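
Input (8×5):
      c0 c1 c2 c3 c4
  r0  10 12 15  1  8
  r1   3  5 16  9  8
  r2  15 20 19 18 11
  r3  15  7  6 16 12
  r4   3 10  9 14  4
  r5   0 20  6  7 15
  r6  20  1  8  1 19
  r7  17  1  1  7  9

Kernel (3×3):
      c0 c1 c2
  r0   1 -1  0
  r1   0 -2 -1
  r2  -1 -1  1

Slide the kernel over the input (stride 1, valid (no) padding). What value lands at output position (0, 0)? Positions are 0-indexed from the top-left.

-44

The receptive field on the input at this output position is [10 12 15 / 3 5 16 / 15 20 19]. Elementwise product with the kernel and sum: 10·1 + 12·-1 + 5·-2 + 16·-1 + 15·-1 + 20·-1 + 19·1.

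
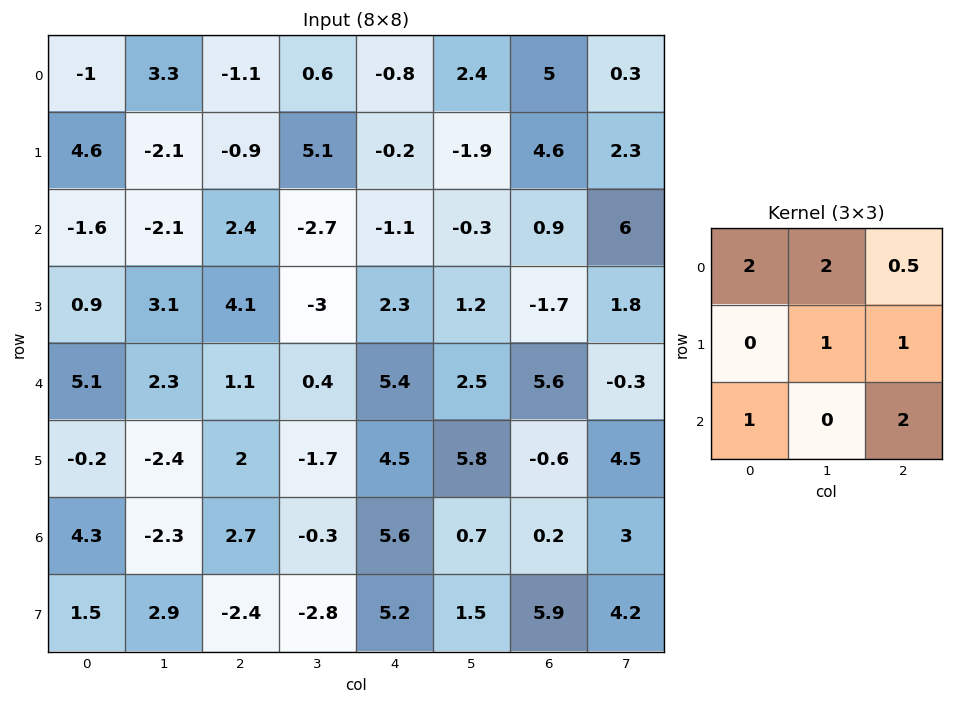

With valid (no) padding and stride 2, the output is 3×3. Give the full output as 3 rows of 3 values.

Output[0,0]: The receptive field on the input at this output position is [-1 3.3 -1.1 / 4.6 -2.1 -0.9 / -1.6 -2.1 2.4]. Elementwise product with the kernel and sum: -1·2 + 3.3·2 + -1.1·0.5 + -2.1·1 + -0.9·1 + -1.6·1 + 2.4·2.

4.25 3.7 9.1
8.3 10.05 13.75
24.65 22.4 29.8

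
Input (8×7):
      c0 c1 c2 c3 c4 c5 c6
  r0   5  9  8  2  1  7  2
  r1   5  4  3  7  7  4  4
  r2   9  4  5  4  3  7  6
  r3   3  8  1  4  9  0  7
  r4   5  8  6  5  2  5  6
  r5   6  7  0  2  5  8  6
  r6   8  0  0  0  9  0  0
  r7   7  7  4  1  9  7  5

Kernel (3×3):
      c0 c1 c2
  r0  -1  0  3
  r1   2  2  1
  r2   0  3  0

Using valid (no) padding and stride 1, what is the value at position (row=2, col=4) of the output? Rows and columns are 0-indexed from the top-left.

The receptive field on the input at this output position is [3 7 6 / 9 0 7 / 2 5 6]. Elementwise product with the kernel and sum: 3·-1 + 6·3 + 9·2 + 0·2 + 7·1 + 5·3.

55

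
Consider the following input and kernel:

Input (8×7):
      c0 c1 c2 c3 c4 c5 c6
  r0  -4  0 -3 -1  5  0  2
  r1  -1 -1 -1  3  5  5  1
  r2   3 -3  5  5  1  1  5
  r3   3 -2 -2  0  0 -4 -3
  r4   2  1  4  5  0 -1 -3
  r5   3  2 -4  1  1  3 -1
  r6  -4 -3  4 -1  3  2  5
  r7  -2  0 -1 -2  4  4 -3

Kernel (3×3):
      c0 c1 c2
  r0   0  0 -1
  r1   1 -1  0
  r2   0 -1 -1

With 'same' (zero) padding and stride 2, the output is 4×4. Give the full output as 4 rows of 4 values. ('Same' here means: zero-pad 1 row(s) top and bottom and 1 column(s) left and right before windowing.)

Output[0,0]: The receptive field on the zero-padded input at this output position is [0 0 0 / 0 -4 0 / 0 -1 -1]. Elementwise product with the kernel and sum: 0·-1 + 0·1 + -4·-1 + -1·-1 + -1·-1.
Output[0,1]: The receptive field on the zero-padded input at this output position is [0 0 0 / 0 -3 -1 / -1 -1 3]. Elementwise product with the kernel and sum: 0·-1 + 0·1 + -3·-1 + -1·-1 + 3·-1.

6 1 -16 -3
-3 -9 3 -1
-5 0 5 3
4 -5 -15 0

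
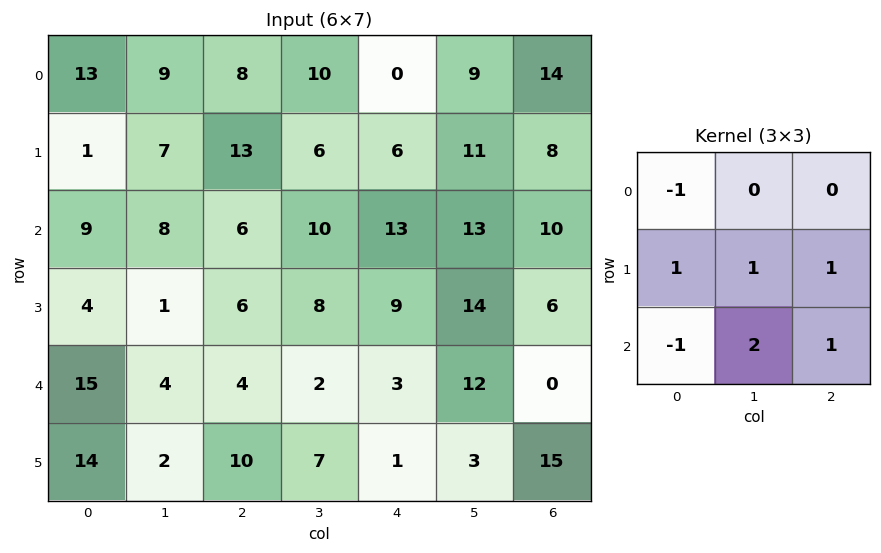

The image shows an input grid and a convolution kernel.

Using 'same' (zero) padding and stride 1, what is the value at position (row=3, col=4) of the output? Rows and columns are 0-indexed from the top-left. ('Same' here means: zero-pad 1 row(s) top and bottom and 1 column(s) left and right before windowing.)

The receptive field on the zero-padded input at this output position is [10 13 13 / 8 9 14 / 2 3 12]. Elementwise product with the kernel and sum: 10·-1 + 8·1 + 9·1 + 14·1 + 2·-1 + 3·2 + 12·1.

37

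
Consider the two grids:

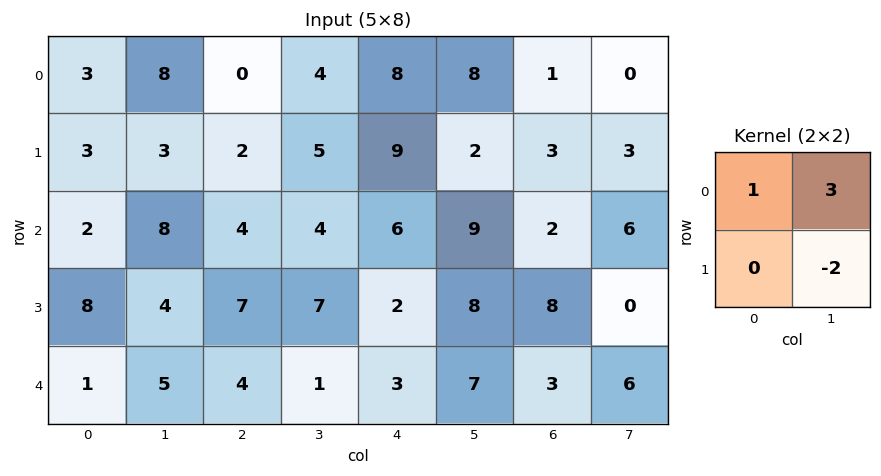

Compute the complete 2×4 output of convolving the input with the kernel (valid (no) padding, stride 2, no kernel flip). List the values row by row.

21 2 28 -5
18 2 17 20

Output[0,0]: The receptive field on the input at this output position is [3 8 / 3 3]. Elementwise product with the kernel and sum: 3·1 + 8·3 + 3·-2.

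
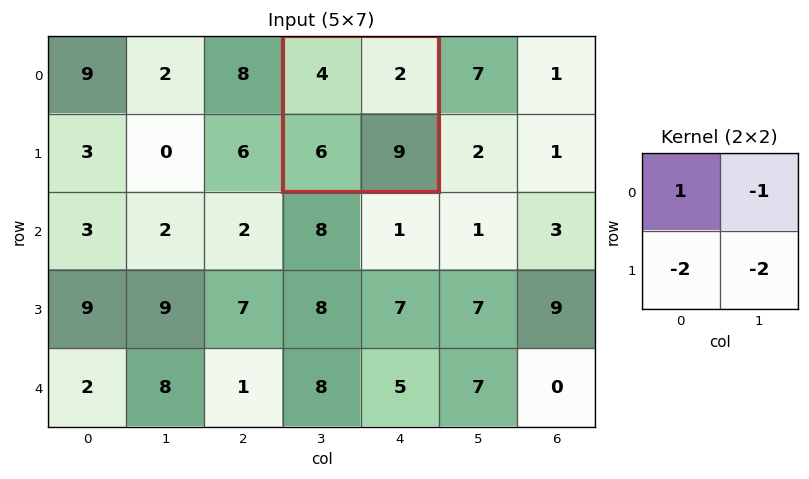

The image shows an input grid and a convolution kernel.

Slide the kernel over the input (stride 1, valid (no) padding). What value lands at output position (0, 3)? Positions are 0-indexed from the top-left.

The receptive field on the input at this output position is [4 2 / 6 9]. Elementwise product with the kernel and sum: 4·1 + 2·-1 + 6·-2 + 9·-2.

-28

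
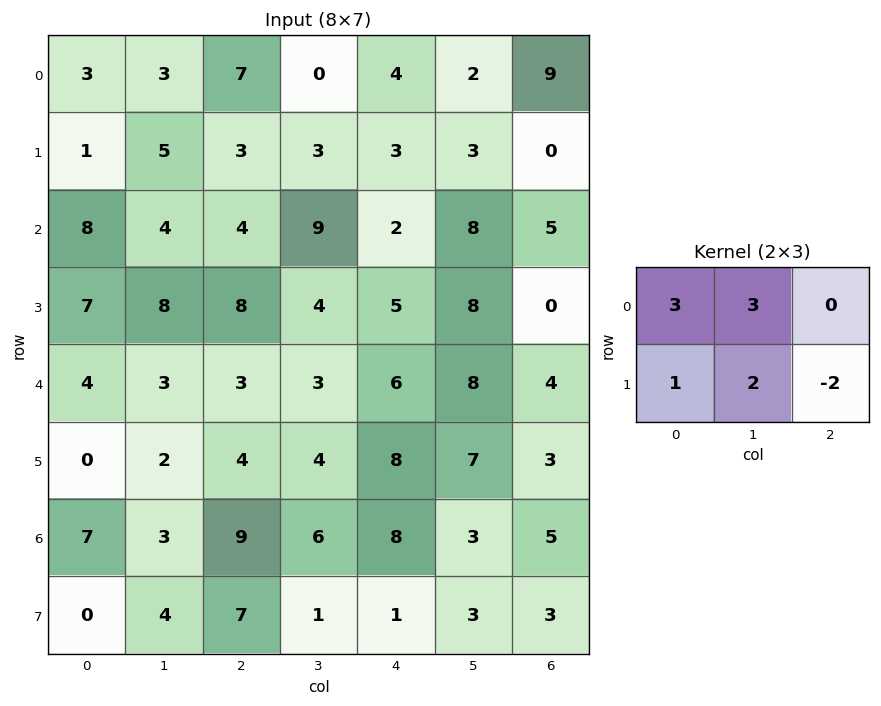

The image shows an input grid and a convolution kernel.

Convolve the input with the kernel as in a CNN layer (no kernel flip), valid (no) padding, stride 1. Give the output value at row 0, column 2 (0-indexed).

24

The receptive field on the input at this output position is [7 0 4 / 3 3 3]. Elementwise product with the kernel and sum: 7·3 + 0·3 + 3·1 + 3·2 + 3·-2.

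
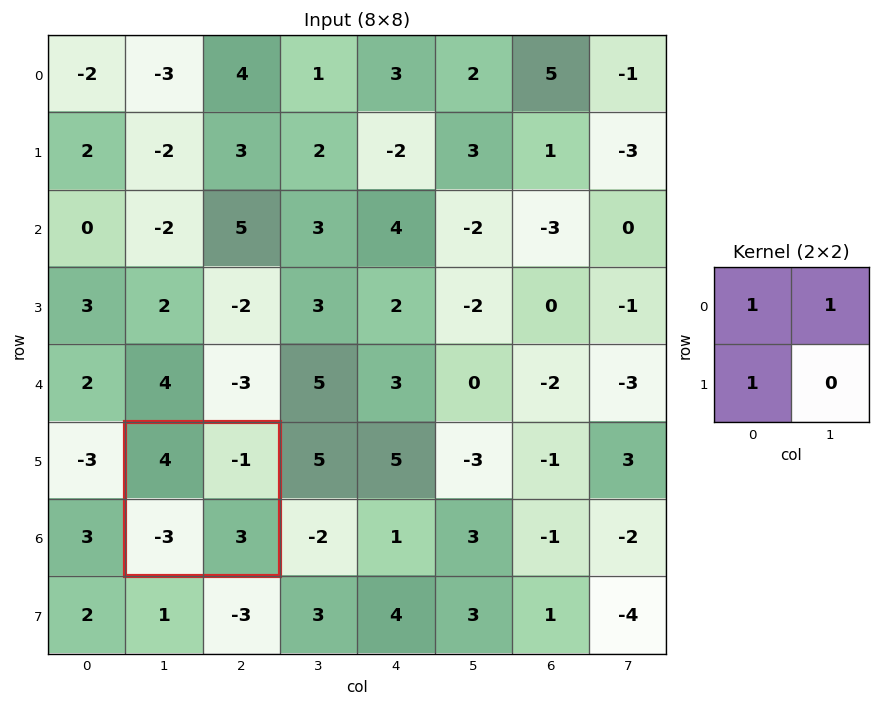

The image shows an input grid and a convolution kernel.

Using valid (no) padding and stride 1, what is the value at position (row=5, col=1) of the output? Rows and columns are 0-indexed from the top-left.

The receptive field on the input at this output position is [4 -1 / -3 3]. Elementwise product with the kernel and sum: 4·1 + -1·1 + -3·1.

0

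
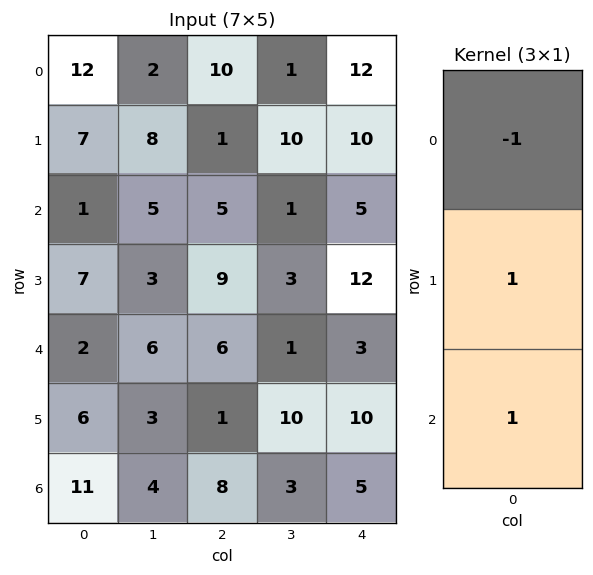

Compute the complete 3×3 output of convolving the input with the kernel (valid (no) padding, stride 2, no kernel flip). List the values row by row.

Output[0,0]: The receptive field on the input at this output position is [12 / 7 / 1]. Elementwise product with the kernel and sum: 12·-1 + 7·1 + 1·1.
Output[0,1]: The receptive field on the input at this output position is [10 / 1 / 5]. Elementwise product with the kernel and sum: 10·-1 + 1·1 + 5·1.

-4 -4 3
8 10 10
15 3 12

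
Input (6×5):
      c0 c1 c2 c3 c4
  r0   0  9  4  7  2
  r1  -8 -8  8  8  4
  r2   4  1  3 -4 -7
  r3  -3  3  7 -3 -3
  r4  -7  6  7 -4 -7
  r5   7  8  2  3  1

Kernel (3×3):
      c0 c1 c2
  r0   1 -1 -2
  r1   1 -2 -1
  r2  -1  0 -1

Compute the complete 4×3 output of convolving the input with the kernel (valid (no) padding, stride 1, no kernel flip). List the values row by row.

-24 -38 -15
-21 -33 6
-19 -4 37
-55 -13 35

Output[0,0]: The receptive field on the input at this output position is [0 9 4 / -8 -8 8 / 4 1 3]. Elementwise product with the kernel and sum: 0·1 + 9·-1 + 4·-2 + -8·1 + -8·-2 + 8·-1 + 4·-1 + 3·-1.
Output[0,1]: The receptive field on the input at this output position is [9 4 7 / -8 8 8 / 1 3 -4]. Elementwise product with the kernel and sum: 9·1 + 4·-1 + 7·-2 + -8·1 + 8·-2 + 8·-1 + 1·-1 + -4·-1.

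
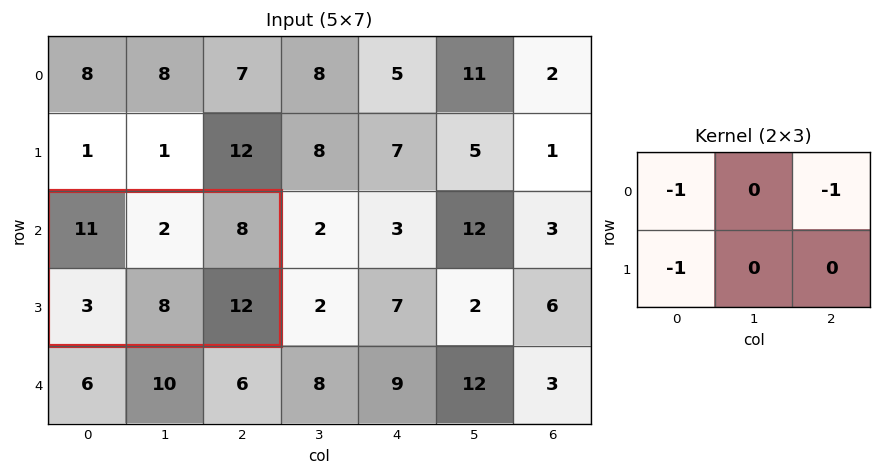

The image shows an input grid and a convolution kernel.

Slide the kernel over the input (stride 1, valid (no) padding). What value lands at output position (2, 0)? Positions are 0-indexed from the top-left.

The receptive field on the input at this output position is [11 2 8 / 3 8 12]. Elementwise product with the kernel and sum: 11·-1 + 8·-1 + 3·-1.

-22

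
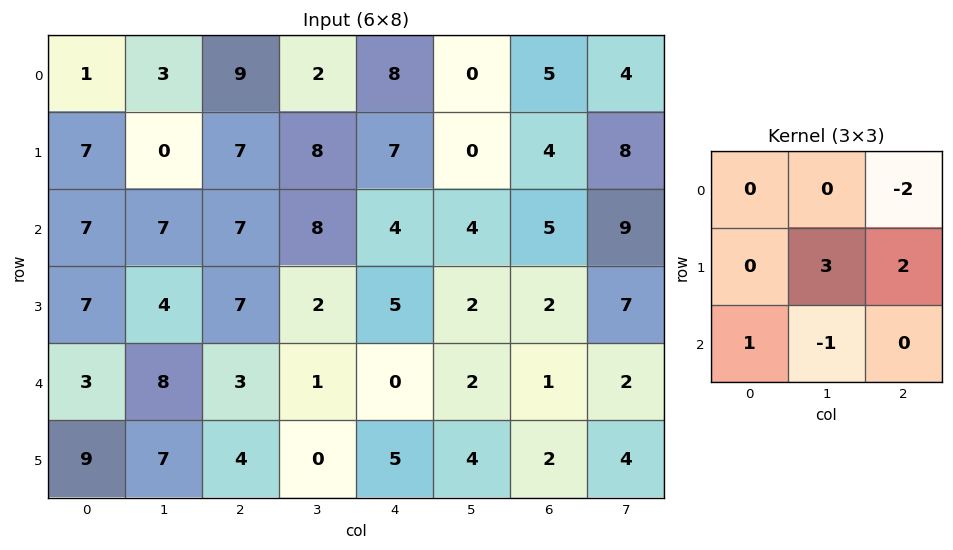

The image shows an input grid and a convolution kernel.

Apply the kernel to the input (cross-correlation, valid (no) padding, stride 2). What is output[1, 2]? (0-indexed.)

-2

The receptive field on the input at this output position is [4 4 5 / 5 2 2 / 0 2 1]. Elementwise product with the kernel and sum: 5·-2 + 2·3 + 2·2 + 0·1 + 2·-1.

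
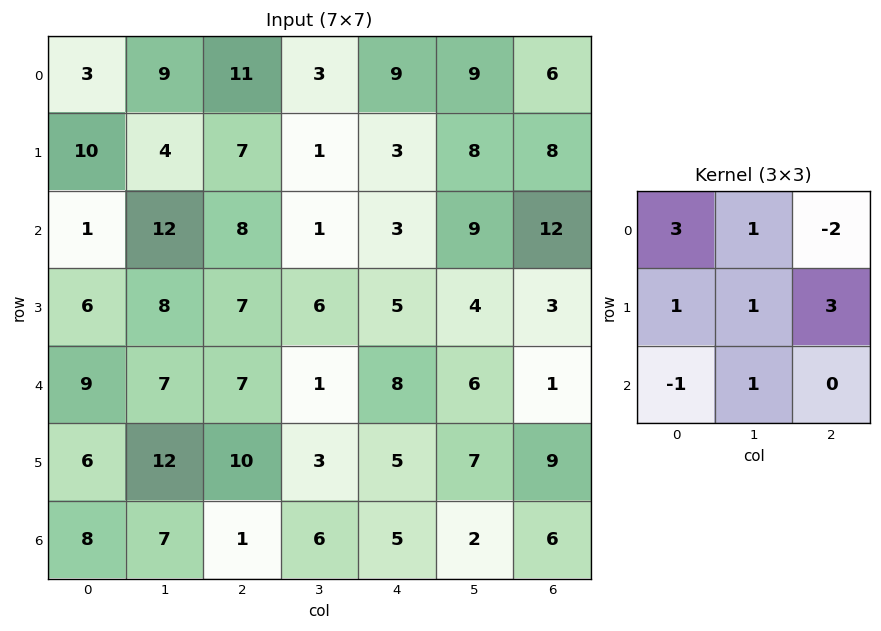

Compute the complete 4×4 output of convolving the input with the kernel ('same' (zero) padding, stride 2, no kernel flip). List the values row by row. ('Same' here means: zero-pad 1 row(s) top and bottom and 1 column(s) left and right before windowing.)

40 32 41 15
45 39 20 52
26 34 44 24
11 66 17 38

Output[0,0]: The receptive field on the zero-padded input at this output position is [0 0 0 / 0 3 9 / 0 10 4]. Elementwise product with the kernel and sum: 0·3 + 0·1 + 0·-2 + 0·1 + 3·1 + 9·3 + 0·-1 + 10·1.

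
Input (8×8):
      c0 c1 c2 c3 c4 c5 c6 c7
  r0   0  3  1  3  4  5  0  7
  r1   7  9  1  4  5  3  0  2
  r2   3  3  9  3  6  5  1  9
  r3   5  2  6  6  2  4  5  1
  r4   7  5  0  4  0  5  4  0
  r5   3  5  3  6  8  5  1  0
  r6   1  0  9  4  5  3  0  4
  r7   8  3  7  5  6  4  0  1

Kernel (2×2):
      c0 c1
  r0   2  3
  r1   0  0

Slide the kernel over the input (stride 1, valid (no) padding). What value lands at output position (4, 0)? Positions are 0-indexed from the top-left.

29

The receptive field on the input at this output position is [7 5 / 3 5]. Elementwise product with the kernel and sum: 7·2 + 5·3.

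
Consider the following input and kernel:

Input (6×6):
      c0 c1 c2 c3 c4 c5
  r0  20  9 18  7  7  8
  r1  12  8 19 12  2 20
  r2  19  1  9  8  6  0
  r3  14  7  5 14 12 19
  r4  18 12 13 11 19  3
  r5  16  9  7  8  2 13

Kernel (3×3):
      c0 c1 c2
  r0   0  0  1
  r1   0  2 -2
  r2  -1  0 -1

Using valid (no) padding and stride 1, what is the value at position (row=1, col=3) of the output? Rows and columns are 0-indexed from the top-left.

The receptive field on the input at this output position is [12 2 20 / 8 6 0 / 14 12 19]. Elementwise product with the kernel and sum: 20·1 + 6·2 + 0·-2 + 14·-1 + 19·-1.

-1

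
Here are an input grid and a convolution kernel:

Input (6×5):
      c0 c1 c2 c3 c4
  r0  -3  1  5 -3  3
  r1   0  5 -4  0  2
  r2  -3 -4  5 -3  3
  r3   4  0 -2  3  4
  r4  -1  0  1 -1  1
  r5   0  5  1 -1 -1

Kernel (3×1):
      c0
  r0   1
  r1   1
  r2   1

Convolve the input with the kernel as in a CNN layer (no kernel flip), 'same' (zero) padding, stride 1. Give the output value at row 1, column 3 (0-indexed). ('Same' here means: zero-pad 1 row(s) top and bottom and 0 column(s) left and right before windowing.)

-6

The receptive field on the zero-padded input at this output position is [-3 / 0 / -3]. Elementwise product with the kernel and sum: -3·1 + 0·1 + -3·1.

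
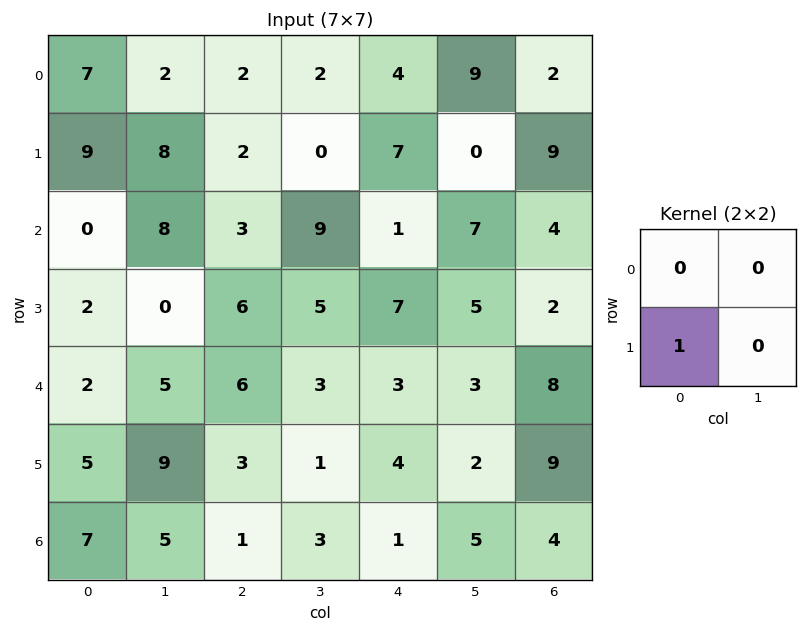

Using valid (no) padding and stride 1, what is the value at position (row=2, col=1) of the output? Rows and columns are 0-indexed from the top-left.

The receptive field on the input at this output position is [8 3 / 0 6]. Elementwise product with the kernel and sum: 0·1.

0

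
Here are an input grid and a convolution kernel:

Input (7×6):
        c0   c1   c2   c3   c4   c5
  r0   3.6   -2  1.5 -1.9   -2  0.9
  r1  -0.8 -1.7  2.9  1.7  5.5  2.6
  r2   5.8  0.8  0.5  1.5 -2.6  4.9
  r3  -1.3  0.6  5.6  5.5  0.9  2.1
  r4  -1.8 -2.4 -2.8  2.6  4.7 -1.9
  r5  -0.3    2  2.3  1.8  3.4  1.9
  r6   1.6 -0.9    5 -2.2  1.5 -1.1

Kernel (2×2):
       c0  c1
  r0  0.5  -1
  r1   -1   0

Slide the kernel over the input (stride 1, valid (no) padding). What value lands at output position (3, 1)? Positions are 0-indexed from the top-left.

-2.9

The receptive field on the input at this output position is [0.6 5.6 / -2.4 -2.8]. Elementwise product with the kernel and sum: 0.6·0.5 + 5.6·-1 + -2.4·-1.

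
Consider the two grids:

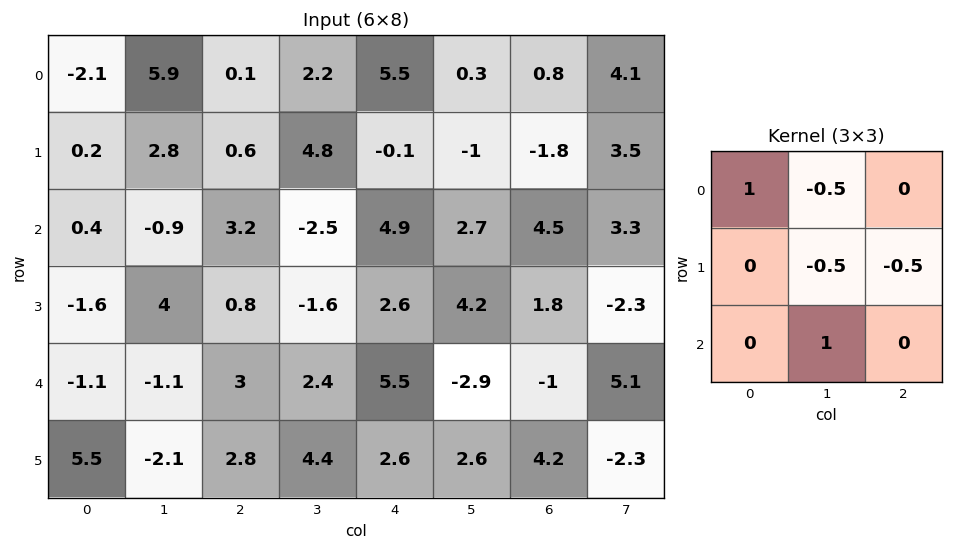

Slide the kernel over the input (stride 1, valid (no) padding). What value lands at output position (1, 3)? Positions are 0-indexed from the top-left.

The receptive field on the input at this output position is [4.8 -0.1 -1 / -2.5 4.9 2.7 / -1.6 2.6 4.2]. Elementwise product with the kernel and sum: 4.8·1 + -0.1·-0.5 + 4.9·-0.5 + 2.7·-0.5 + 2.6·1.

3.65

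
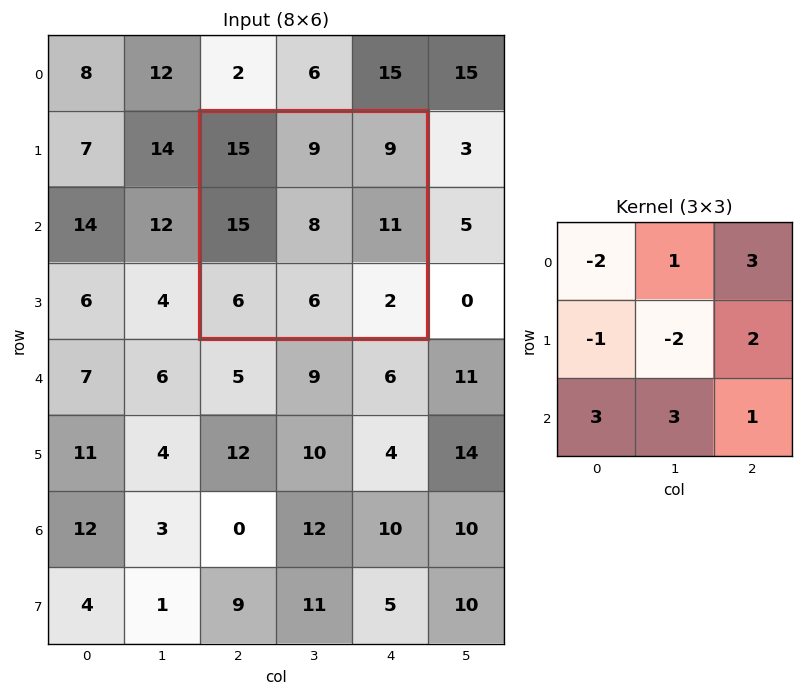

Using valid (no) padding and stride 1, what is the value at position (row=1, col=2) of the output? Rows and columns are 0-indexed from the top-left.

The receptive field on the input at this output position is [15 9 9 / 15 8 11 / 6 6 2]. Elementwise product with the kernel and sum: 15·-2 + 9·1 + 9·3 + 15·-1 + 8·-2 + 11·2 + 6·3 + 6·3 + 2·1.

35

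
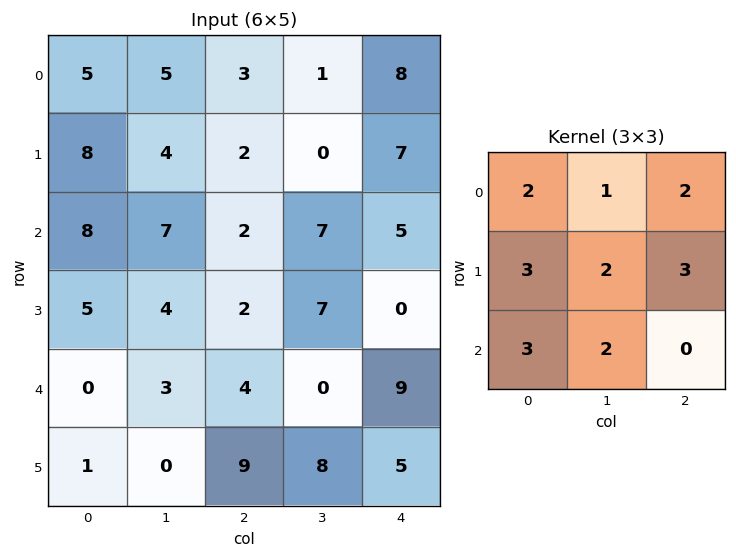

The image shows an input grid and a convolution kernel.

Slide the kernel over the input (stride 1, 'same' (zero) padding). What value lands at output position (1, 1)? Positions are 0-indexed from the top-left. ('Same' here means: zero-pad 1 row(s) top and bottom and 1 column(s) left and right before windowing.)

97

The receptive field on the zero-padded input at this output position is [5 5 3 / 8 4 2 / 8 7 2]. Elementwise product with the kernel and sum: 5·2 + 5·1 + 3·2 + 8·3 + 4·2 + 2·3 + 8·3 + 7·2.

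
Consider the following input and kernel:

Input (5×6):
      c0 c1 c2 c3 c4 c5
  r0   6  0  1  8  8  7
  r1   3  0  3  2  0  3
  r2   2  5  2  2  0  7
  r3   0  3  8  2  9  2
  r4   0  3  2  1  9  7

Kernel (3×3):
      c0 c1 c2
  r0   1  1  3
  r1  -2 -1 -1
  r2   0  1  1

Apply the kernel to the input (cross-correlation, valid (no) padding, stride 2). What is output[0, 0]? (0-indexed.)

7

The receptive field on the input at this output position is [6 0 1 / 3 0 3 / 2 5 2]. Elementwise product with the kernel and sum: 6·1 + 0·1 + 1·3 + 3·-2 + 0·-1 + 3·-1 + 5·1 + 2·1.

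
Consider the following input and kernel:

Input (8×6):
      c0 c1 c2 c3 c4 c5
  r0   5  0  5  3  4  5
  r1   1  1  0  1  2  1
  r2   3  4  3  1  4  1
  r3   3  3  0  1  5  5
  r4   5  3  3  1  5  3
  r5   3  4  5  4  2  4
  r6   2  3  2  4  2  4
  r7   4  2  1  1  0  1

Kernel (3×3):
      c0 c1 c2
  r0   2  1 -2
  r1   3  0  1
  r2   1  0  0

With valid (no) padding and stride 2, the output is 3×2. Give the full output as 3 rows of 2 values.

6 10
18 7
23 16

Output[0,0]: The receptive field on the input at this output position is [5 0 5 / 1 1 0 / 3 4 3]. Elementwise product with the kernel and sum: 5·2 + 0·1 + 5·-2 + 1·3 + 0·1 + 3·1.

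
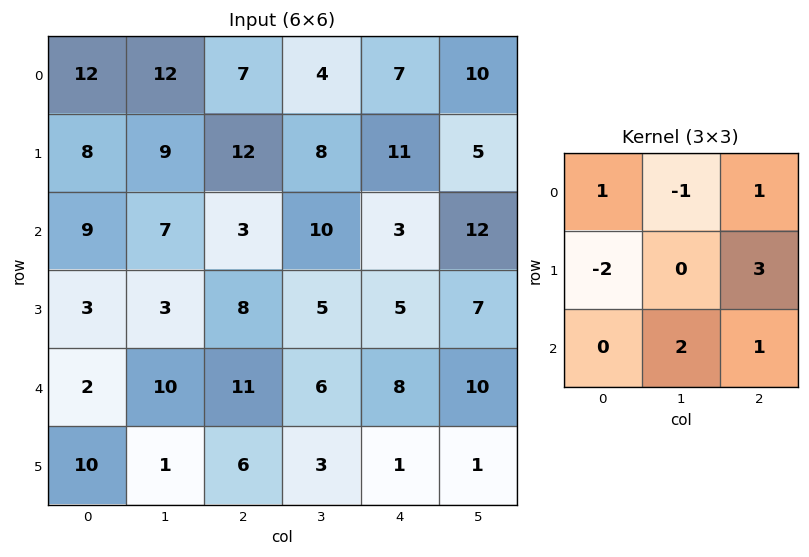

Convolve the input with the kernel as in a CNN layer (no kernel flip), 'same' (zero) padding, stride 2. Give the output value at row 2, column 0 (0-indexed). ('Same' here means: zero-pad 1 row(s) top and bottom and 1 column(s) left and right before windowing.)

51

The receptive field on the zero-padded input at this output position is [0 3 3 / 0 2 10 / 0 10 1]. Elementwise product with the kernel and sum: 0·1 + 3·-1 + 3·1 + 0·-2 + 10·3 + 10·2 + 1·1.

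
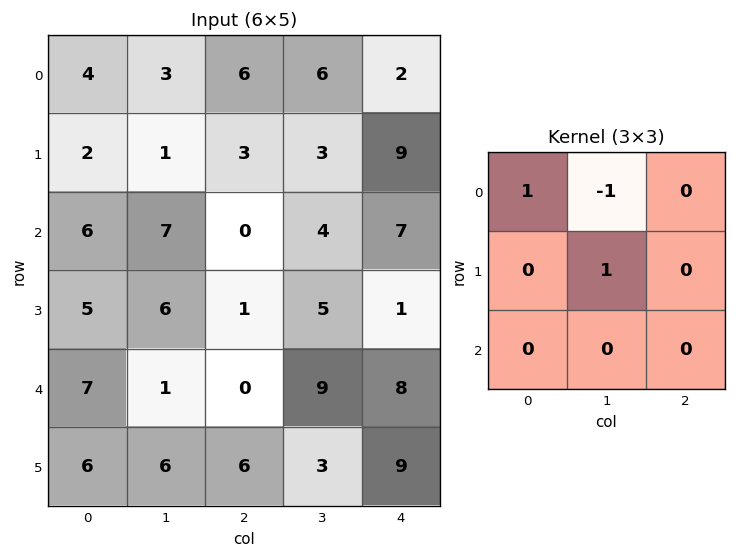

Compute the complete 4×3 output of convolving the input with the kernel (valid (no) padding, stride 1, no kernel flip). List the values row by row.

Output[0,0]: The receptive field on the input at this output position is [4 3 6 / 2 1 3 / 6 7 0]. Elementwise product with the kernel and sum: 4·1 + 3·-1 + 1·1.
Output[0,1]: The receptive field on the input at this output position is [3 6 6 / 1 3 3 / 7 0 4]. Elementwise product with the kernel and sum: 3·1 + 6·-1 + 3·1.

2 0 3
8 -2 4
5 8 1
0 5 5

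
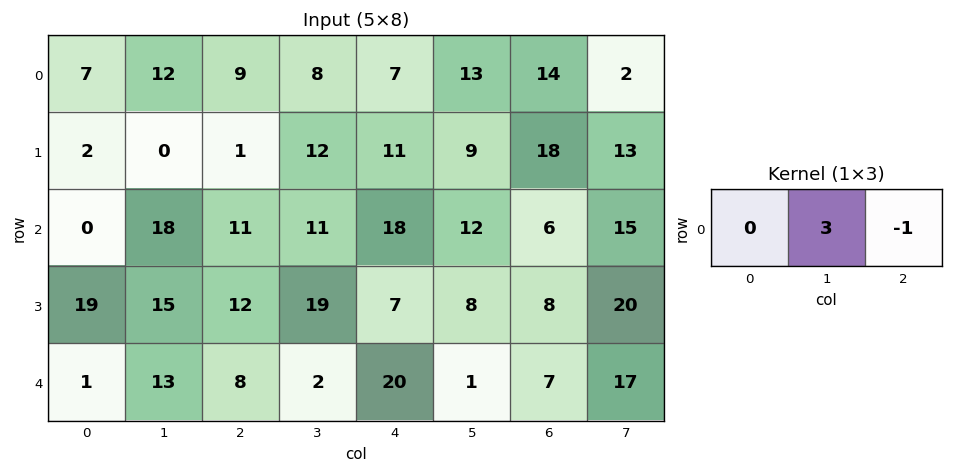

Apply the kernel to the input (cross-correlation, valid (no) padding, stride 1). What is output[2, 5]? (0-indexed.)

The receptive field on the input at this output position is [12 6 15]. Elementwise product with the kernel and sum: 6·3 + 15·-1.

3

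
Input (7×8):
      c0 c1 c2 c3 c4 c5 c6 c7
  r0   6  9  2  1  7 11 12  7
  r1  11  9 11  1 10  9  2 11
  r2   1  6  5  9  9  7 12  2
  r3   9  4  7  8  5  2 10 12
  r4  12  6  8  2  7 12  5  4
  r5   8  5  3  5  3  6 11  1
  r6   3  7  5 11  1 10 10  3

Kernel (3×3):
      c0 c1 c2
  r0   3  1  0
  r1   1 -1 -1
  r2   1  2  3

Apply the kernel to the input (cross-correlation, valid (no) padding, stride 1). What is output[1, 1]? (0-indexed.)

The receptive field on the input at this output position is [9 11 1 / 6 5 9 / 4 7 8]. Elementwise product with the kernel and sum: 9·3 + 11·1 + 6·1 + 5·-1 + 9·-1 + 4·1 + 7·2 + 8·3.

72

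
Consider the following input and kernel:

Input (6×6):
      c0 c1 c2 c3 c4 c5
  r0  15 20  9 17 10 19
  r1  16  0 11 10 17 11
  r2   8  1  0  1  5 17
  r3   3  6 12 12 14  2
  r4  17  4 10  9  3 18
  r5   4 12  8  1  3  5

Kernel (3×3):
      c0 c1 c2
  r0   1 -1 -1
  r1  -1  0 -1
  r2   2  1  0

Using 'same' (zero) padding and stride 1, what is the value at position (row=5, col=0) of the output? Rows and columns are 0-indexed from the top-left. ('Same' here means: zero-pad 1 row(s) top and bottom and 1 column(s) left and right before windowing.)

The receptive field on the zero-padded input at this output position is [0 17 4 / 0 4 12 / 0 0 0]. Elementwise product with the kernel and sum: 0·1 + 17·-1 + 4·-1 + 0·-1 + 12·-1 + 0·2 + 0·1.

-33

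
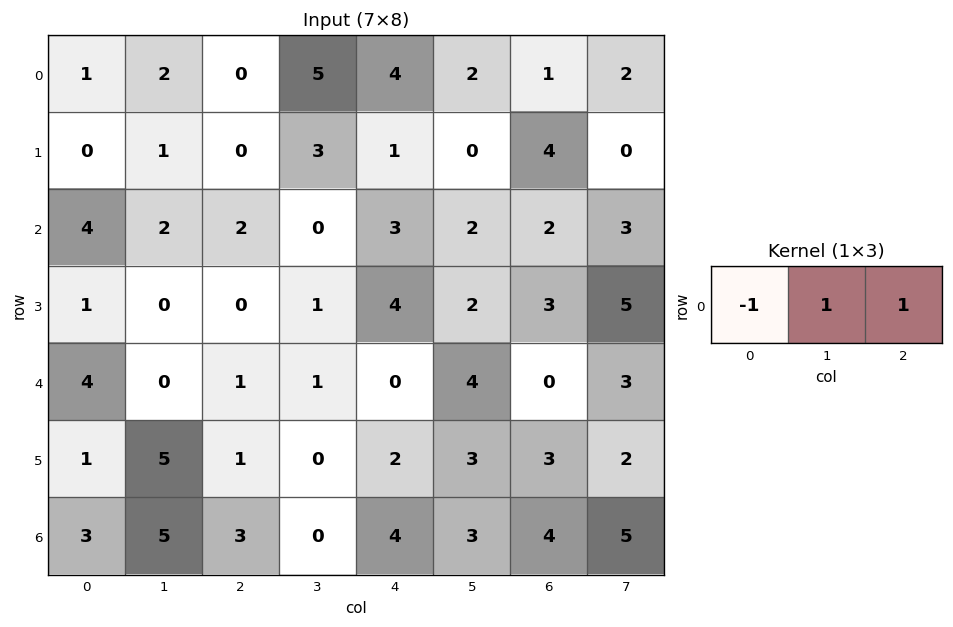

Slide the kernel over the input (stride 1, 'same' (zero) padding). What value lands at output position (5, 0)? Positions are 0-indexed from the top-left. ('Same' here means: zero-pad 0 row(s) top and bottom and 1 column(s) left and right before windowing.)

6

The receptive field on the zero-padded input at this output position is [0 1 5]. Elementwise product with the kernel and sum: 0·-1 + 1·1 + 5·1.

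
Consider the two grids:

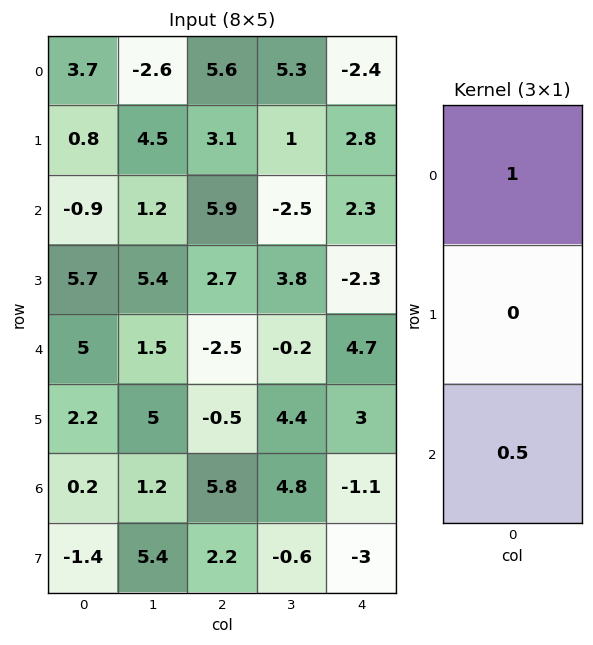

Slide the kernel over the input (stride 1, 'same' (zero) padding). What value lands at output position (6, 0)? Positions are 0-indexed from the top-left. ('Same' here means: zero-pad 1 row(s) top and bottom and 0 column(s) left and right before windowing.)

The receptive field on the zero-padded input at this output position is [2.2 / 0.2 / -1.4]. Elementwise product with the kernel and sum: 2.2·1 + -1.4·0.5.

1.5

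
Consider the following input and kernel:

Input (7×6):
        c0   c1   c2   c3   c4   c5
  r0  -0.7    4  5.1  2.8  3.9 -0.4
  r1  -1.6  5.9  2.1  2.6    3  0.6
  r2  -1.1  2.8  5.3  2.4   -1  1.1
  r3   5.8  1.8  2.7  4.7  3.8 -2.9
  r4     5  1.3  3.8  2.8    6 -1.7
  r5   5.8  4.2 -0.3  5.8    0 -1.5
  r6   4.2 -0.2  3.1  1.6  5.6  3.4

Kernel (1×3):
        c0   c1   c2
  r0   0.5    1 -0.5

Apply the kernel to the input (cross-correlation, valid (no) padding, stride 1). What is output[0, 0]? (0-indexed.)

1.1

The receptive field on the input at this output position is [-0.7 4 5.1]. Elementwise product with the kernel and sum: -0.7·0.5 + 4·1 + 5.1·-0.5.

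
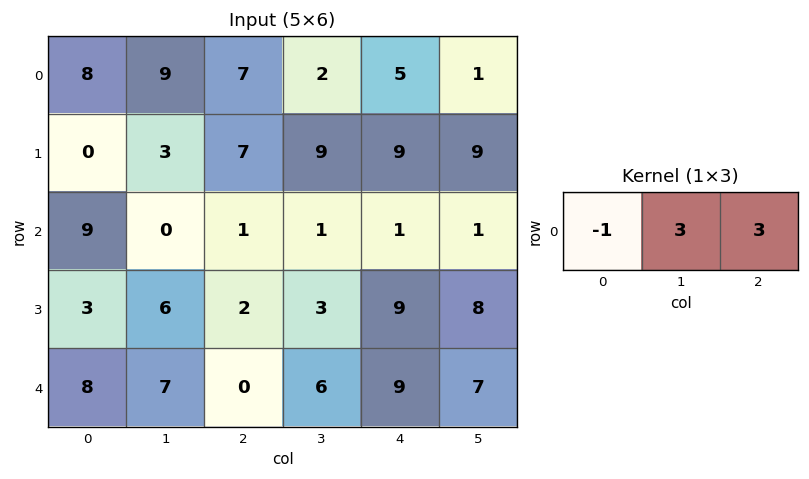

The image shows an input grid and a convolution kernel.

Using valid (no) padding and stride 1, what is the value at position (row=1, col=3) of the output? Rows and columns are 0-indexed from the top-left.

45

The receptive field on the input at this output position is [9 9 9]. Elementwise product with the kernel and sum: 9·-1 + 9·3 + 9·3.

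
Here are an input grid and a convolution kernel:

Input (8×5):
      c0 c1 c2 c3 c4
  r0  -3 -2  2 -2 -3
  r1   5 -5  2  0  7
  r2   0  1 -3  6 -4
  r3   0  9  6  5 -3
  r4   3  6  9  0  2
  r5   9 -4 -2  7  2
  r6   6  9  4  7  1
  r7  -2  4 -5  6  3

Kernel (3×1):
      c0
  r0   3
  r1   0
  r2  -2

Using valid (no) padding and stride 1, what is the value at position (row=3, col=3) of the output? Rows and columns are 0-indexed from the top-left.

1

The receptive field on the input at this output position is [5 / 0 / 7]. Elementwise product with the kernel and sum: 5·3 + 7·-2.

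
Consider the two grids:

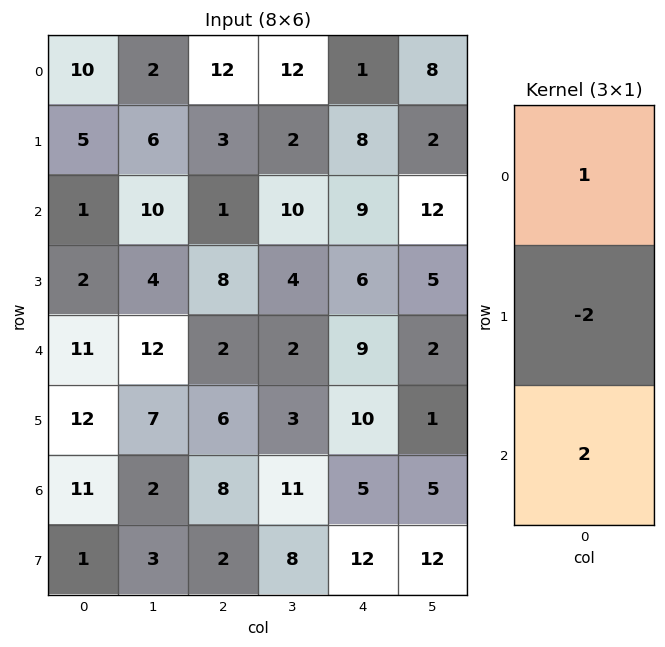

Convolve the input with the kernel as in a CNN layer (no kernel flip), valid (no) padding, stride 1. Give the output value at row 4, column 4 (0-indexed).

-1

The receptive field on the input at this output position is [9 / 10 / 5]. Elementwise product with the kernel and sum: 9·1 + 10·-2 + 5·2.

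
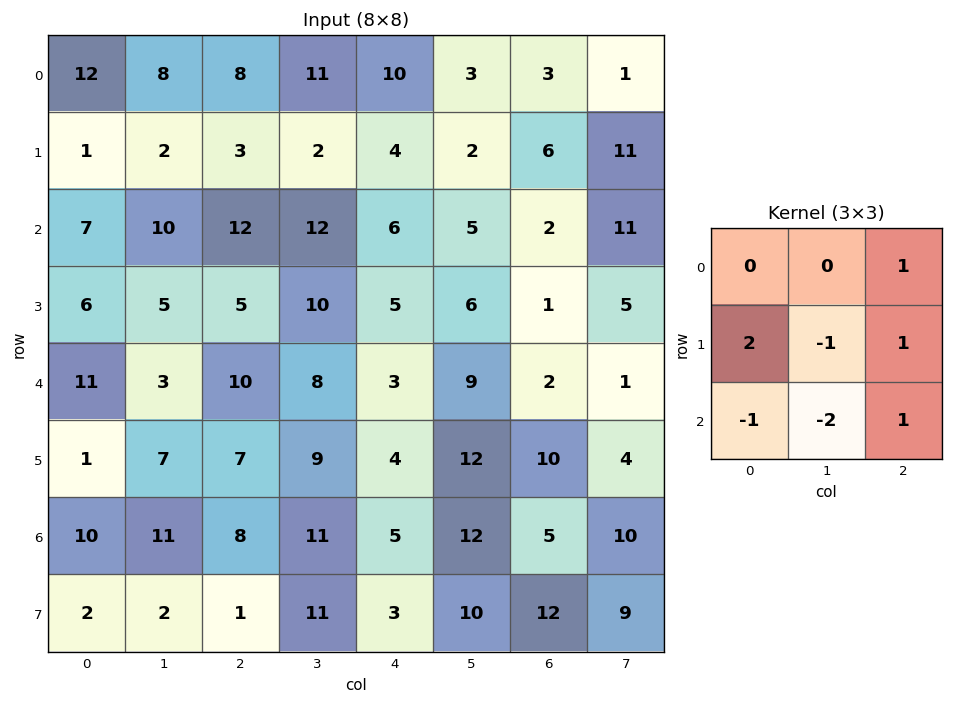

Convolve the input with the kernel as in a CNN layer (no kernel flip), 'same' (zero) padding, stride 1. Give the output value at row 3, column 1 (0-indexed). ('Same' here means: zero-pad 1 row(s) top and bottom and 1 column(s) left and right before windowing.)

The receptive field on the zero-padded input at this output position is [7 10 12 / 6 5 5 / 11 3 10]. Elementwise product with the kernel and sum: 12·1 + 6·2 + 5·-1 + 5·1 + 11·-1 + 3·-2 + 10·1.

17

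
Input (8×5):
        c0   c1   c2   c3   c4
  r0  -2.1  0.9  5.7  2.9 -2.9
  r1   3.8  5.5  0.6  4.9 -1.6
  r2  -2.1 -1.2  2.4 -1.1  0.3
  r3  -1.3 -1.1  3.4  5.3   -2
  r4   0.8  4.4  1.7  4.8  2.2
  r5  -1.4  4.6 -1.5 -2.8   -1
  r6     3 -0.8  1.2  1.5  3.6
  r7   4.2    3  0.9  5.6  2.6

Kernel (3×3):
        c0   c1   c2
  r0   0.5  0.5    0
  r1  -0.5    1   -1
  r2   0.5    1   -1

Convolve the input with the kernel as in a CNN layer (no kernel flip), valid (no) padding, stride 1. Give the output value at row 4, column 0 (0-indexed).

8.9

The receptive field on the input at this output position is [0.8 4.4 1.7 / -1.4 4.6 -1.5 / 3 -0.8 1.2]. Elementwise product with the kernel and sum: 0.8·0.5 + 4.4·0.5 + -1.4·-0.5 + 4.6·1 + -1.5·-1 + 3·0.5 + -0.8·1 + 1.2·-1.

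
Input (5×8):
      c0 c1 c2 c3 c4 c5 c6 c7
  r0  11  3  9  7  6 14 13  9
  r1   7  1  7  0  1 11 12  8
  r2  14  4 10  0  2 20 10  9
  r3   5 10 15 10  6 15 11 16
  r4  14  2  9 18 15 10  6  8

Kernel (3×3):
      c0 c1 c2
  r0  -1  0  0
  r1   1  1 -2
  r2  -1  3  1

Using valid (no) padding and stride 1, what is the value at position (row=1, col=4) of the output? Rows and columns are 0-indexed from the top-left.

The receptive field on the input at this output position is [1 11 12 / 2 20 10 / 6 15 11]. Elementwise product with the kernel and sum: 1·-1 + 2·1 + 20·1 + 10·-2 + 6·-1 + 15·3 + 11·1.

51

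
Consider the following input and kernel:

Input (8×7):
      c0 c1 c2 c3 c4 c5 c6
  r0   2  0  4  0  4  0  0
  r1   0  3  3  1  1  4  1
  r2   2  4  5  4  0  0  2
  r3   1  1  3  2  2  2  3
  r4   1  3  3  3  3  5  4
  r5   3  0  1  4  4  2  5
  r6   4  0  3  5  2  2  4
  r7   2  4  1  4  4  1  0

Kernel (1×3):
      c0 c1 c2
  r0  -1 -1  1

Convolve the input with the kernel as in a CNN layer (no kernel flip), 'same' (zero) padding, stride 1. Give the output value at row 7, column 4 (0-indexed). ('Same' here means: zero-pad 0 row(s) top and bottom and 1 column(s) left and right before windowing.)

-7

The receptive field on the zero-padded input at this output position is [4 4 1]. Elementwise product with the kernel and sum: 4·-1 + 4·-1 + 1·1.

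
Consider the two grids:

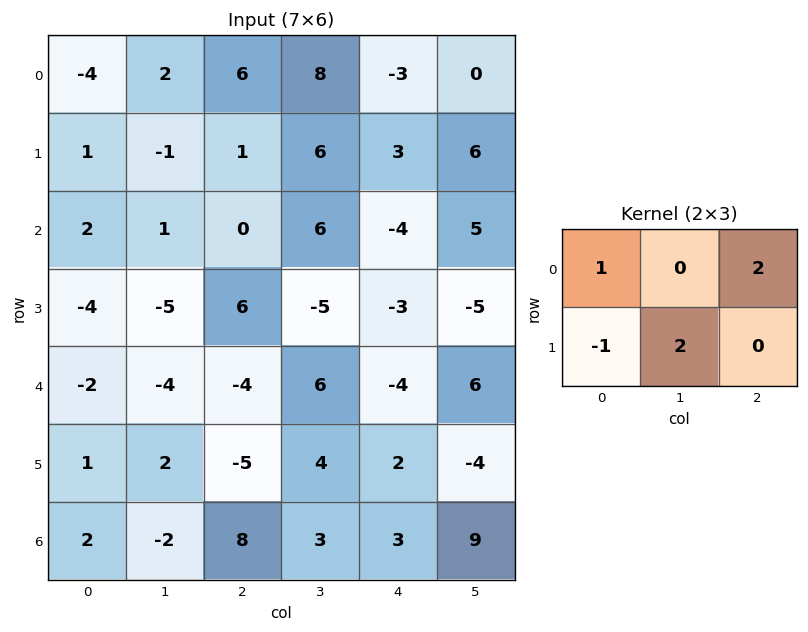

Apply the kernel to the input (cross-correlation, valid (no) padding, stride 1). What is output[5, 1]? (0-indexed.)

28

The receptive field on the input at this output position is [2 -5 4 / -2 8 3]. Elementwise product with the kernel and sum: 2·1 + 4·2 + -2·-1 + 8·2.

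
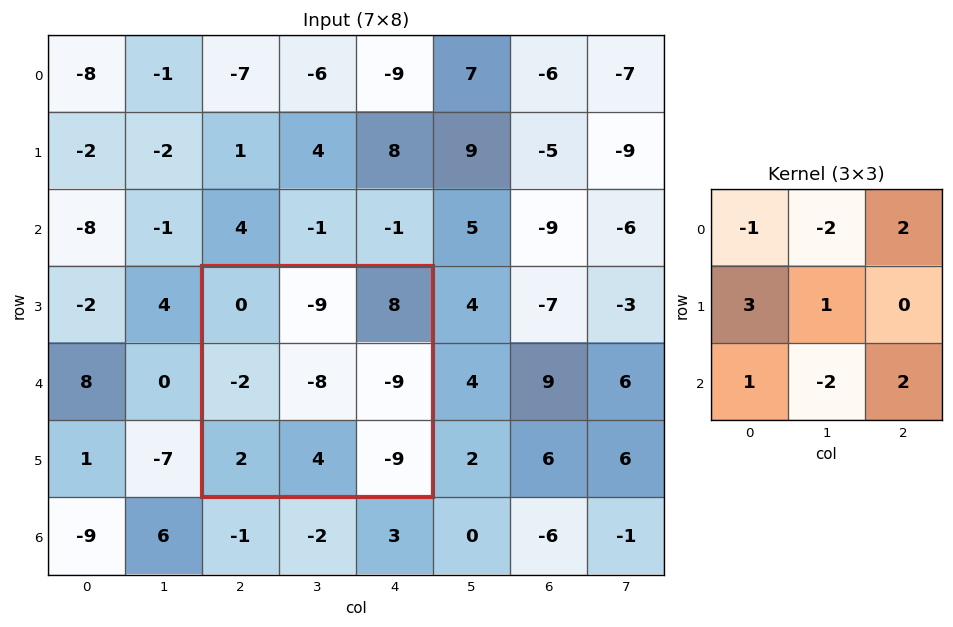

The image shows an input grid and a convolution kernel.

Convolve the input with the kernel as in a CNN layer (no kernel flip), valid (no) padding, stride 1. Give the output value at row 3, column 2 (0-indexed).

-4

The receptive field on the input at this output position is [0 -9 8 / -2 -8 -9 / 2 4 -9]. Elementwise product with the kernel and sum: 0·-1 + -9·-2 + 8·2 + -2·3 + -8·1 + 2·1 + 4·-2 + -9·2.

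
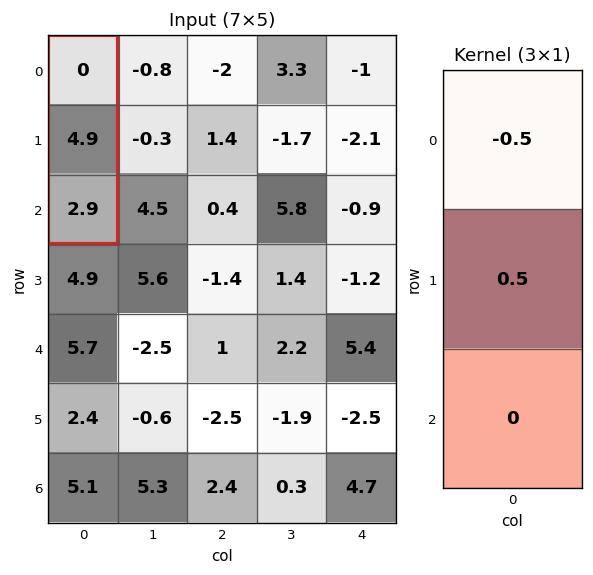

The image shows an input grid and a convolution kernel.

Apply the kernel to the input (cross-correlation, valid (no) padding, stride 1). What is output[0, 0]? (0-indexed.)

The receptive field on the input at this output position is [0 / 4.9 / 2.9]. Elementwise product with the kernel and sum: 0·-0.5 + 4.9·0.5.

2.45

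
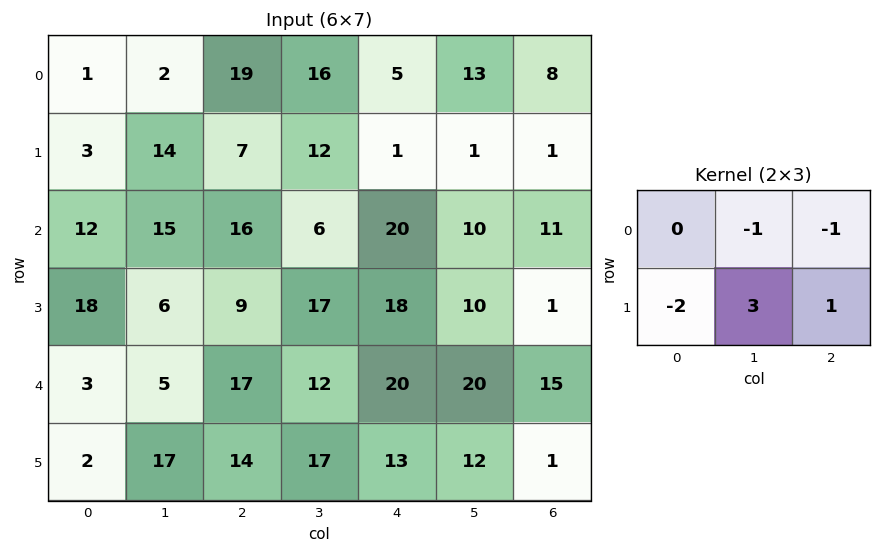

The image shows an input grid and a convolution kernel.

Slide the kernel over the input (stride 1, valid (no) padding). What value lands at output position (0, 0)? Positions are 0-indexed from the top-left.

The receptive field on the input at this output position is [1 2 19 / 3 14 7]. Elementwise product with the kernel and sum: 2·-1 + 19·-1 + 3·-2 + 14·3 + 7·1.

22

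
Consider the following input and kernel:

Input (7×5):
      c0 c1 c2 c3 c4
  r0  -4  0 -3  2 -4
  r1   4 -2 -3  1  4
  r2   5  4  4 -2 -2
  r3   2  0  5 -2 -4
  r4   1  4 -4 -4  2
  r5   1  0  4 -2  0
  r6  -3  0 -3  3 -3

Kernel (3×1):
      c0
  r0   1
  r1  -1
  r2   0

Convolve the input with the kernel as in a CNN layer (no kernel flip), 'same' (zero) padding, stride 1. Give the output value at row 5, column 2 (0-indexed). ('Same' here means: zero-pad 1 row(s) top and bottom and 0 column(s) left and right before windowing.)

The receptive field on the zero-padded input at this output position is [-4 / 4 / -3]. Elementwise product with the kernel and sum: -4·1 + 4·-1.

-8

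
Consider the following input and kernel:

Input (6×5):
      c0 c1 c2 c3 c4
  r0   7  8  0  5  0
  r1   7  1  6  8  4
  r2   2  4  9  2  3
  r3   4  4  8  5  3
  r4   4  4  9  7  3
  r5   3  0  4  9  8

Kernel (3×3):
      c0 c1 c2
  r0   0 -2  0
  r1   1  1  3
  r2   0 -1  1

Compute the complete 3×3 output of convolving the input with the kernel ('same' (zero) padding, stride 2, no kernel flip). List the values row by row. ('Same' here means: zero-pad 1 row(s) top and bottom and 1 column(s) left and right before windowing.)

25 25 1
0 4 -6
5 23 -4

Output[0,0]: The receptive field on the zero-padded input at this output position is [0 0 0 / 0 7 8 / 0 7 1]. Elementwise product with the kernel and sum: 0·-2 + 0·1 + 7·1 + 8·3 + 7·-1 + 1·1.
Output[0,1]: The receptive field on the zero-padded input at this output position is [0 0 0 / 8 0 5 / 1 6 8]. Elementwise product with the kernel and sum: 0·-2 + 8·1 + 0·1 + 5·3 + 6·-1 + 8·1.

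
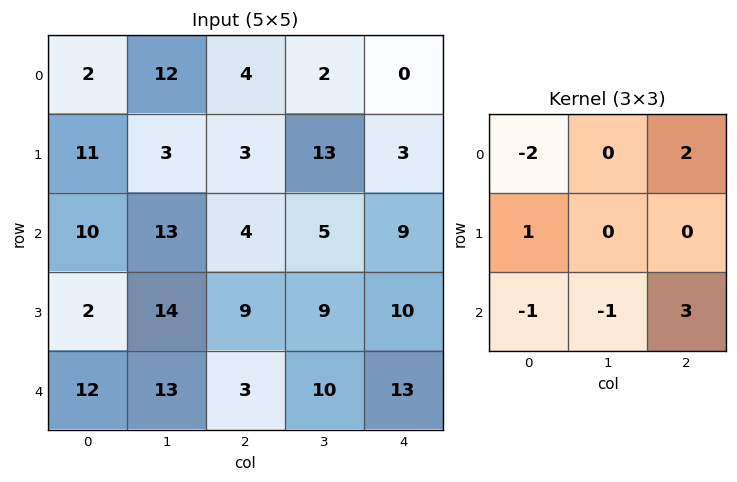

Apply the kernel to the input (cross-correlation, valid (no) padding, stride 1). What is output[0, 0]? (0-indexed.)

4

The receptive field on the input at this output position is [2 12 4 / 11 3 3 / 10 13 4]. Elementwise product with the kernel and sum: 2·-2 + 4·2 + 11·1 + 10·-1 + 13·-1 + 4·3.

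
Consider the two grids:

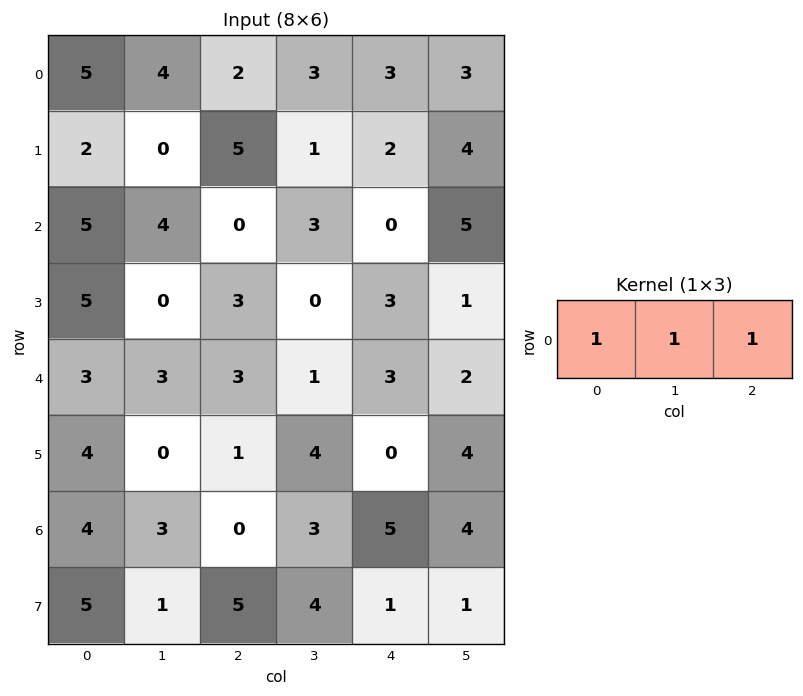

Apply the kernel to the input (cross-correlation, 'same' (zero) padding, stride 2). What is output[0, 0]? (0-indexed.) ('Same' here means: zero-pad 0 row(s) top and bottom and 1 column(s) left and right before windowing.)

The receptive field on the zero-padded input at this output position is [0 5 4]. Elementwise product with the kernel and sum: 0·1 + 5·1 + 4·1.

9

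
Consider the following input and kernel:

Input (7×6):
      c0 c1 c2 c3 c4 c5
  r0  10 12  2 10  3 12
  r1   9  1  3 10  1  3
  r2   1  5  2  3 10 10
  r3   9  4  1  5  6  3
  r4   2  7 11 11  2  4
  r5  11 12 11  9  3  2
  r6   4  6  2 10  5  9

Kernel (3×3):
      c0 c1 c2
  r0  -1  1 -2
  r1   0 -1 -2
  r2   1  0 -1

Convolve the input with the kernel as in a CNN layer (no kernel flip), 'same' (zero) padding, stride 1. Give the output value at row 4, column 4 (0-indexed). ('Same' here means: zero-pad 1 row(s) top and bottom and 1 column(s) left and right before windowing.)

The receptive field on the zero-padded input at this output position is [5 6 3 / 11 2 4 / 9 3 2]. Elementwise product with the kernel and sum: 5·-1 + 6·1 + 3·-2 + 2·-1 + 4·-2 + 9·1 + 2·-1.

-8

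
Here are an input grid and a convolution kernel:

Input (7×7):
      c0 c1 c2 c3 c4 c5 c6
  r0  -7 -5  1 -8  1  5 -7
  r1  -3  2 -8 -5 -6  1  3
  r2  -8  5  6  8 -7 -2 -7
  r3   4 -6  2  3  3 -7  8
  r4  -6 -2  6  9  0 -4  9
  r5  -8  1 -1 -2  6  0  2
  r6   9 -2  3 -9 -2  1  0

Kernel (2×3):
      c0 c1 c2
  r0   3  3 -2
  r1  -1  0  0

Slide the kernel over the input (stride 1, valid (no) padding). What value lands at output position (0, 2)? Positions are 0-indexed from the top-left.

The receptive field on the input at this output position is [1 -8 1 / -8 -5 -6]. Elementwise product with the kernel and sum: 1·3 + -8·3 + 1·-2 + -8·-1.

-15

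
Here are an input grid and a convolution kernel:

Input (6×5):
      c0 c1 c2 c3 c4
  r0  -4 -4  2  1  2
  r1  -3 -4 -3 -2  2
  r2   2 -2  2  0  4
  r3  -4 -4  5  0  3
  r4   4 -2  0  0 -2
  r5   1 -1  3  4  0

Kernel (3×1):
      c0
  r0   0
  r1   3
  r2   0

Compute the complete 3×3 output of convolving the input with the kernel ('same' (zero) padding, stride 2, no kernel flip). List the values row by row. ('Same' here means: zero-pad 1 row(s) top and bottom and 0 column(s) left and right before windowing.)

-12 6 6
6 6 12
12 0 -6

Output[0,0]: The receptive field on the zero-padded input at this output position is [0 / -4 / -3]. Elementwise product with the kernel and sum: -4·3.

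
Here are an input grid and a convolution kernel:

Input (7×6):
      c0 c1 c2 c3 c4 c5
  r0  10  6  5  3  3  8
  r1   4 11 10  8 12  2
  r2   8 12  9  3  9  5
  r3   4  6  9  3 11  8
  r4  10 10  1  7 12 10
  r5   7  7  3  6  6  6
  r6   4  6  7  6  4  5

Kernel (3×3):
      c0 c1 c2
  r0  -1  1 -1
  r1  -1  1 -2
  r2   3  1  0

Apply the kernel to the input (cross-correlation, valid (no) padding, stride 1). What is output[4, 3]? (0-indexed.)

The receptive field on the input at this output position is [7 12 10 / 6 6 6 / 6 4 5]. Elementwise product with the kernel and sum: 7·-1 + 12·1 + 10·-1 + 6·-1 + 6·1 + 6·-2 + 6·3 + 4·1.

5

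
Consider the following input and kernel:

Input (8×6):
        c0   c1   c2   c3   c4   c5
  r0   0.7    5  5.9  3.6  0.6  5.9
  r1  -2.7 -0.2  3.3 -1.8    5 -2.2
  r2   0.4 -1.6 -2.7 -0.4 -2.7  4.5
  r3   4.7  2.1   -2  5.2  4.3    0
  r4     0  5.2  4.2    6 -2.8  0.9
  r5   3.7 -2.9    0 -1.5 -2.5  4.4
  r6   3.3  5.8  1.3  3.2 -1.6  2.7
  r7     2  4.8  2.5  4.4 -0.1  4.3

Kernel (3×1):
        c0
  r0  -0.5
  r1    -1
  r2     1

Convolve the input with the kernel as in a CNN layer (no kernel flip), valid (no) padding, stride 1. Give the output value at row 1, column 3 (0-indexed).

The receptive field on the input at this output position is [-1.8 / -0.4 / 5.2]. Elementwise product with the kernel and sum: -1.8·-0.5 + -0.4·-1 + 5.2·1.

6.5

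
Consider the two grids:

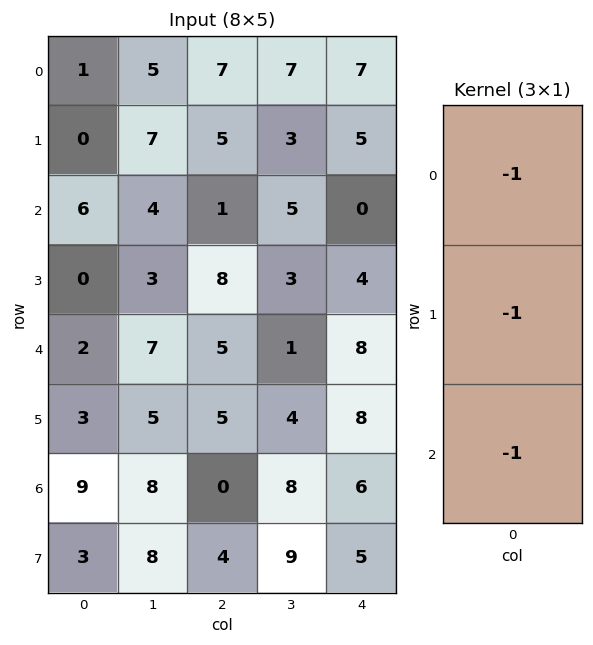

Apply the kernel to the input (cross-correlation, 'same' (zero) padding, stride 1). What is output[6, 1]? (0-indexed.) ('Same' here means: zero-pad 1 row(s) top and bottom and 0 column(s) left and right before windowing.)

-21

The receptive field on the zero-padded input at this output position is [5 / 8 / 8]. Elementwise product with the kernel and sum: 5·-1 + 8·-1 + 8·-1.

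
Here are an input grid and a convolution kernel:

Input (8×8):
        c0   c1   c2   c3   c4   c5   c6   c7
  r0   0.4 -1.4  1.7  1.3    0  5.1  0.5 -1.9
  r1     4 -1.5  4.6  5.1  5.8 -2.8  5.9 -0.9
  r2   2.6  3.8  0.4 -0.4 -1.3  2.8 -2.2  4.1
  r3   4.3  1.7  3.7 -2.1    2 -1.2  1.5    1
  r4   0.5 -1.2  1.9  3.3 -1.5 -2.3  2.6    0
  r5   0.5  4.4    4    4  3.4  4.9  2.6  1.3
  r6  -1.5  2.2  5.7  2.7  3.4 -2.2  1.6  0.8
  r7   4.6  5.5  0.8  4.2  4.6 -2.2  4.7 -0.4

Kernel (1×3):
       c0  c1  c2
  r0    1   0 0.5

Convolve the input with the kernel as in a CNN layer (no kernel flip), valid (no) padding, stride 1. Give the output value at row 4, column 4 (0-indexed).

The receptive field on the input at this output position is [-1.5 -2.3 2.6]. Elementwise product with the kernel and sum: -1.5·1 + 2.6·0.5.

-0.2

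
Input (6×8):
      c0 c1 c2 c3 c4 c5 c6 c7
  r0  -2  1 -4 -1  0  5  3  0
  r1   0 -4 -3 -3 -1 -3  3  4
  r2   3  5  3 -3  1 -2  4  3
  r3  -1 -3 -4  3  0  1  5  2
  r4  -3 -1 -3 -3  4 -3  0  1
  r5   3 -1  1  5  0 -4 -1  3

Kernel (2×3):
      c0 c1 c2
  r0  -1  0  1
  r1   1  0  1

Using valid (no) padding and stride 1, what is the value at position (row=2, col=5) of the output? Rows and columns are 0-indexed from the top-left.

The receptive field on the input at this output position is [-2 4 3 / 1 5 2]. Elementwise product with the kernel and sum: -2·-1 + 3·1 + 1·1 + 2·1.

8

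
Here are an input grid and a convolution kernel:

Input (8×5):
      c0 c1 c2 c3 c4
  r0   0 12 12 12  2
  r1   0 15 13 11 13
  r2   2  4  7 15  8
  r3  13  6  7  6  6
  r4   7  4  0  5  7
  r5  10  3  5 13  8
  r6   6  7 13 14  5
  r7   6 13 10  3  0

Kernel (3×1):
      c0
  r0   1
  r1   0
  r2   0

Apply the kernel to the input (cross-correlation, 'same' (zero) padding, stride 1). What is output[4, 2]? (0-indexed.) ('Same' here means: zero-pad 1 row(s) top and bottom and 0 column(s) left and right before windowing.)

7

The receptive field on the zero-padded input at this output position is [7 / 0 / 5]. Elementwise product with the kernel and sum: 7·1.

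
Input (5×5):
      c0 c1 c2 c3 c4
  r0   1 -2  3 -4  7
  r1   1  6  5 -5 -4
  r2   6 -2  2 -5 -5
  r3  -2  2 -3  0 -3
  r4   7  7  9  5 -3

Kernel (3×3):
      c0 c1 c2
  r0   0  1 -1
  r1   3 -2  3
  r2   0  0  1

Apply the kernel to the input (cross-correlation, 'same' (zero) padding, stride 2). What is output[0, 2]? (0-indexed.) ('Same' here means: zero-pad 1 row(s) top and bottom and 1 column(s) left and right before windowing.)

The receptive field on the zero-padded input at this output position is [0 0 0 / -4 7 0 / -5 -4 0]. Elementwise product with the kernel and sum: 0·1 + 0·-1 + -4·3 + 7·-2 + 0·3 + 0·1.

-26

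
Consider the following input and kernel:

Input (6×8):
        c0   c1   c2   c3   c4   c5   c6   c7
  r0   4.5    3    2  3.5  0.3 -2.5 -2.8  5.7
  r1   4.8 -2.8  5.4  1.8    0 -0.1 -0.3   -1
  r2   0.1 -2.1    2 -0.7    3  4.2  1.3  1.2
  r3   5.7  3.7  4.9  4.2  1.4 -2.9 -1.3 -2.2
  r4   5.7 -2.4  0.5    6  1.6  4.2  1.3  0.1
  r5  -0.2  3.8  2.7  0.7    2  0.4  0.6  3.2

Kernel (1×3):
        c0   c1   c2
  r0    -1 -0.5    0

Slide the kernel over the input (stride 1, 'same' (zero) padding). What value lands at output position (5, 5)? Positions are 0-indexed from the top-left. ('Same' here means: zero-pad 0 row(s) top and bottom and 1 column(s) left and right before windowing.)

-2.2

The receptive field on the zero-padded input at this output position is [2 0.4 0.6]. Elementwise product with the kernel and sum: 2·-1 + 0.4·-0.5.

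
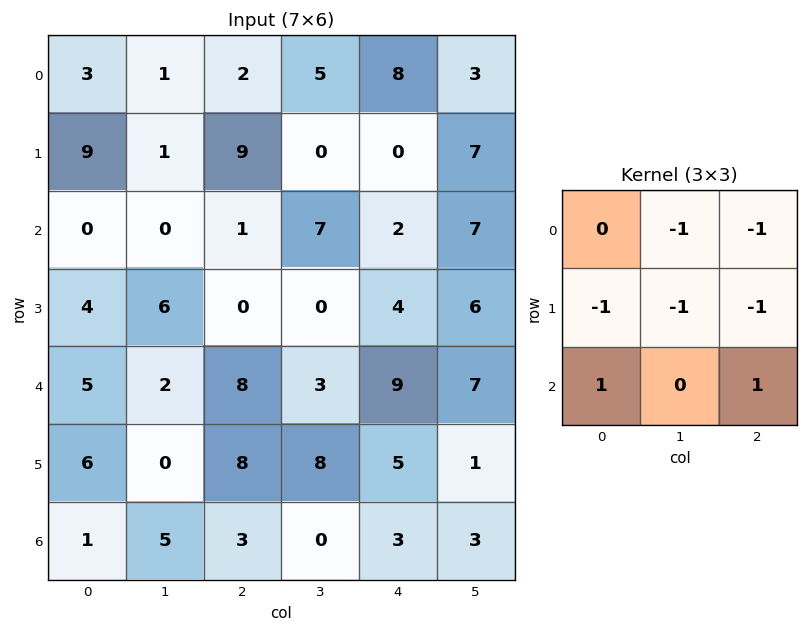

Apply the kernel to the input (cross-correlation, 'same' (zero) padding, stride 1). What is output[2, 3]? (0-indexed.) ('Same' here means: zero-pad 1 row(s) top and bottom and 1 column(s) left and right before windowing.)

-6

The receptive field on the zero-padded input at this output position is [9 0 0 / 1 7 2 / 0 0 4]. Elementwise product with the kernel and sum: 0·-1 + 0·-1 + 1·-1 + 7·-1 + 2·-1 + 0·1 + 4·1.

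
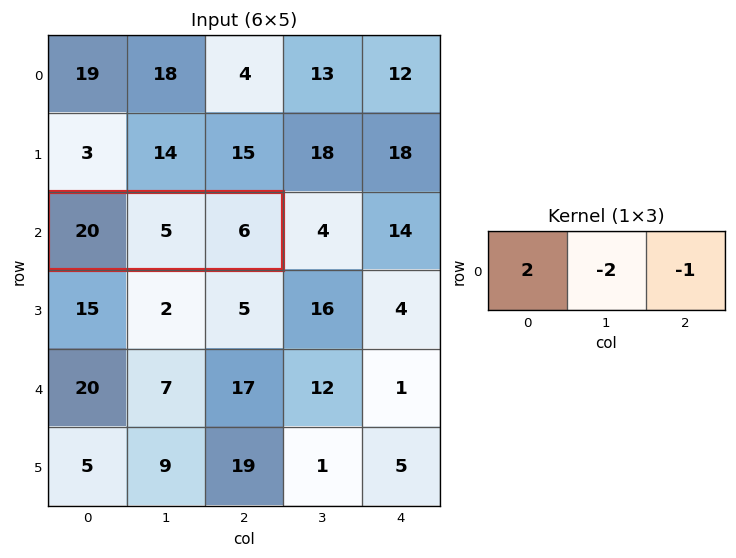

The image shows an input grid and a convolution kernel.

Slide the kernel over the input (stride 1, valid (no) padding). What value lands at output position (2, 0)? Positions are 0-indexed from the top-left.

The receptive field on the input at this output position is [20 5 6]. Elementwise product with the kernel and sum: 20·2 + 5·-2 + 6·-1.

24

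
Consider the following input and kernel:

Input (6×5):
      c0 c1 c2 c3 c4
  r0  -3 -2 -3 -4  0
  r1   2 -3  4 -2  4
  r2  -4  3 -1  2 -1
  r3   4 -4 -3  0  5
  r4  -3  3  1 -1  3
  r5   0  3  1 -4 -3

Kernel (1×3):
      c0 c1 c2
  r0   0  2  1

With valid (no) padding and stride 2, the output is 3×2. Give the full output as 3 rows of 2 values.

Output[0,0]: The receptive field on the input at this output position is [-3 -2 -3]. Elementwise product with the kernel and sum: -2·2 + -3·1.

-7 -8
5 3
7 1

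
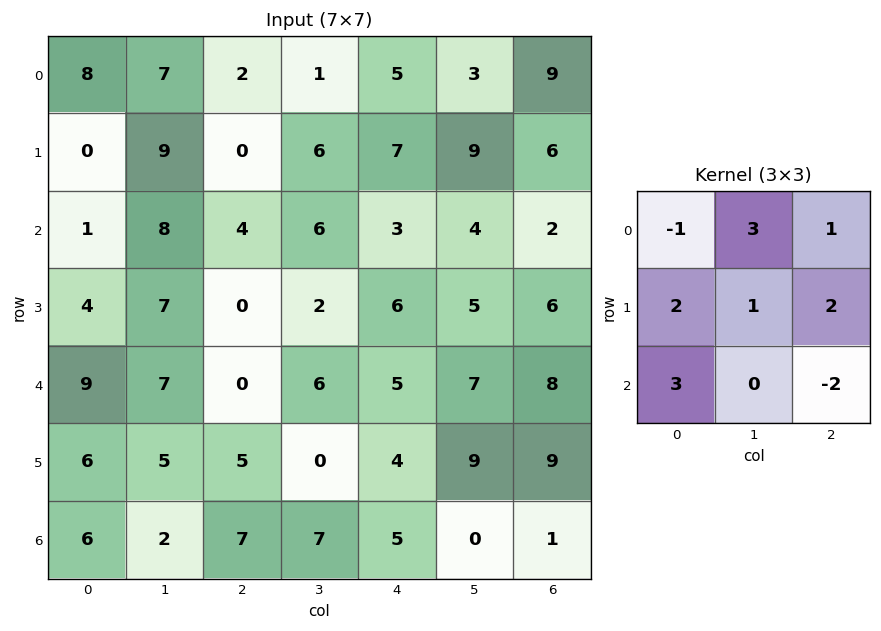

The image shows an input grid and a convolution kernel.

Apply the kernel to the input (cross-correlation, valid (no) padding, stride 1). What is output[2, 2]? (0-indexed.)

21

The receptive field on the input at this output position is [4 6 3 / 0 2 6 / 0 6 5]. Elementwise product with the kernel and sum: 4·-1 + 6·3 + 3·1 + 0·2 + 2·1 + 6·2 + 0·3 + 5·-2.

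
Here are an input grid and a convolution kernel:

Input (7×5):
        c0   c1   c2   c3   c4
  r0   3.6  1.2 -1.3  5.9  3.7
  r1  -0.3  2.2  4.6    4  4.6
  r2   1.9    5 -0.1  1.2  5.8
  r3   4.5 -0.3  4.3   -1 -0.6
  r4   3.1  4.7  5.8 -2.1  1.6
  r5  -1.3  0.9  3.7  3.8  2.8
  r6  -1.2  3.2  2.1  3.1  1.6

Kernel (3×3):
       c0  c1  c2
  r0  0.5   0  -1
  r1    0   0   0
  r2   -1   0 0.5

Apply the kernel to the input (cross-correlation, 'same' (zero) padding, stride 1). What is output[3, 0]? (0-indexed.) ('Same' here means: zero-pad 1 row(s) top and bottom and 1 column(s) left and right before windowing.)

-2.65

The receptive field on the zero-padded input at this output position is [0 1.9 5 / 0 4.5 -0.3 / 0 3.1 4.7]. Elementwise product with the kernel and sum: 0·0.5 + 5·-1 + 0·-1 + 4.7·0.5.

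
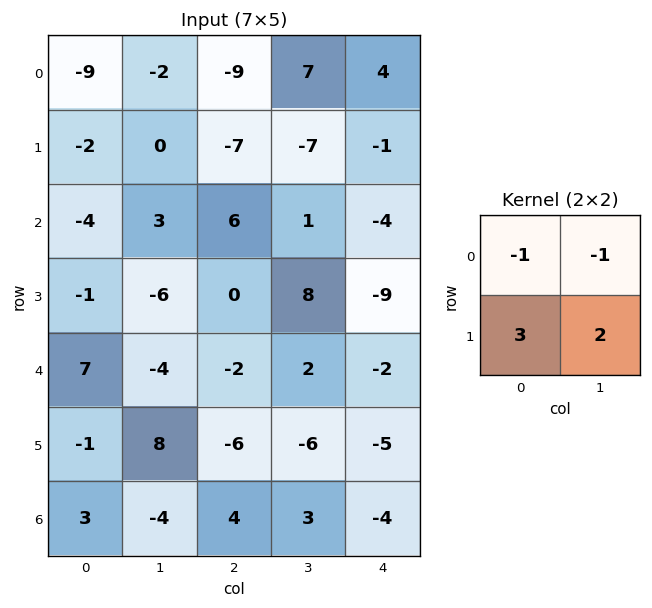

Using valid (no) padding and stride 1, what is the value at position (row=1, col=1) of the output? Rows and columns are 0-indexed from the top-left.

The receptive field on the input at this output position is [0 -7 / 3 6]. Elementwise product with the kernel and sum: 0·-1 + -7·-1 + 3·3 + 6·2.

28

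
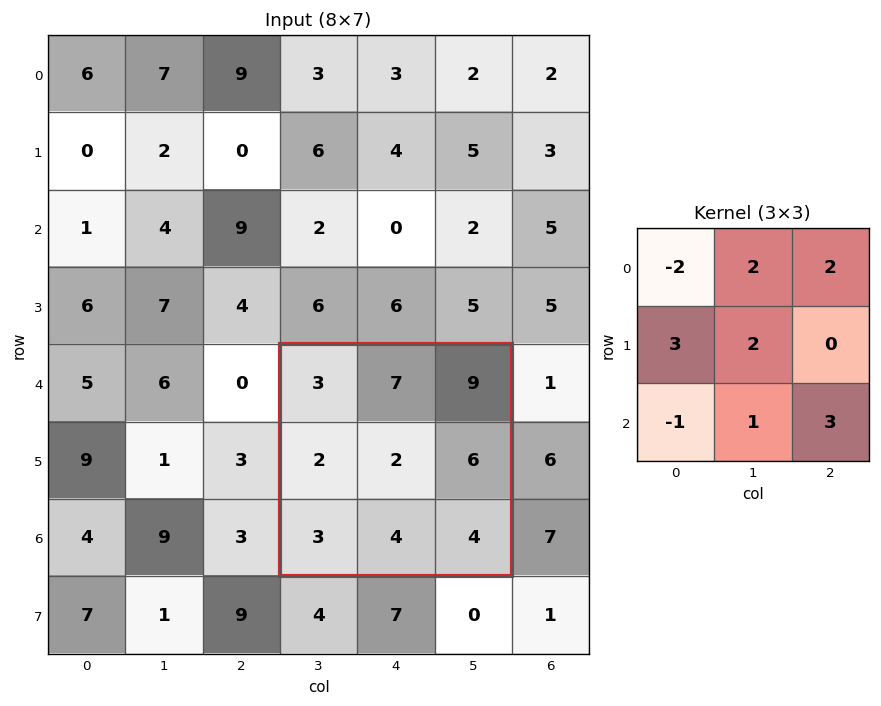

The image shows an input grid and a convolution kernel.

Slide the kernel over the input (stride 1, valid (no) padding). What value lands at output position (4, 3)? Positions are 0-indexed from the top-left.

The receptive field on the input at this output position is [3 7 9 / 2 2 6 / 3 4 4]. Elementwise product with the kernel and sum: 3·-2 + 7·2 + 9·2 + 2·3 + 2·2 + 3·-1 + 4·1 + 4·3.

49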